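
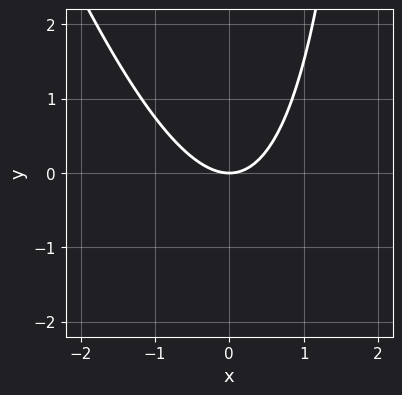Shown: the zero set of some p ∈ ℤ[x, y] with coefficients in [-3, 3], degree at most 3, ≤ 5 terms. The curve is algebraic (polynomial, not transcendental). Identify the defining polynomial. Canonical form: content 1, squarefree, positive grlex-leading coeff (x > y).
3*x^2 + x*y - 3*y

deg p = 2. A generic line meets the curve in up to 2 points.
From the visible intercepts: one y-axis crossing is at y = 0; one x-axis crossing is at x = 0.
Together with the visible shape, these determine p as stated.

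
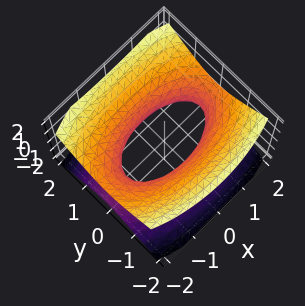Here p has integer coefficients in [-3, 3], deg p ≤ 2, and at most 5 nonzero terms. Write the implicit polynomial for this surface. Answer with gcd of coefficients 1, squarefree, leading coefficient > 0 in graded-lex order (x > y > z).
First, the degree is 2 — an hourglass — one-sheet hyperboloid; a quadric.
Next, symmetries: it's symmetric under z → −z, forcing even powers of z; it's symmetric under y → −y, forcing even powers of y; it's symmetric under x → −x, forcing even powers of x.
Then, against the integer gridlines: the surface avoids every integer z-axis point in the box.
Finally, together with the visible shape, these determine p as stated.

x^2 + 3*y^2 - 3*z^2 - 2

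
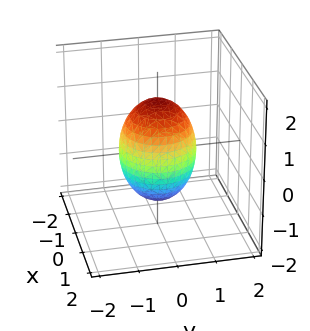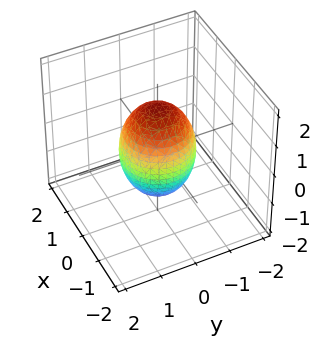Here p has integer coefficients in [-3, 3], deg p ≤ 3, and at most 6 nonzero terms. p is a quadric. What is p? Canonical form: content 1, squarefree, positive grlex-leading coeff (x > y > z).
2*x^2 + 2*y^2 + z^2 - 2

1. deg p = 2. A closed, bounded, convex surface; a quadric.
2. Symmetries: rotational symmetry about the z-axis ⇒ p depends on x, y only through x² + y²; the z ↦ −z reflection is a symmetry, so z appears only in even powers.
3. Observable constraints: the x-axis gridline crossings are at x ∈ {-1, 1}; a circular section at z = 0 has radius exactly 1; the y-axis gridline crossings are at y ∈ {-1, 1}.
4. Together with the visible shape, these determine p as stated.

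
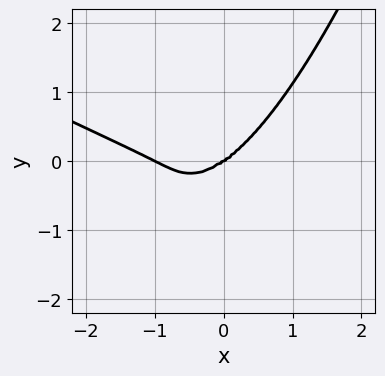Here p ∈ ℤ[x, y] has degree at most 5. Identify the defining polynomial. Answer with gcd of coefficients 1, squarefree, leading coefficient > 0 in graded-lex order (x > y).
x^4 + 2*x^3*y + x^3 - 3*y^3

1. The degree is 4 — the shape is more complex than any degree-3 curve.
2. From the visible intercepts: it meets the y-axis at y = 0 (among the integer gridlines); the x-axis gridline crossings are at x ∈ {-1, 0}.
3. Matching integer coefficients to the picture gives p.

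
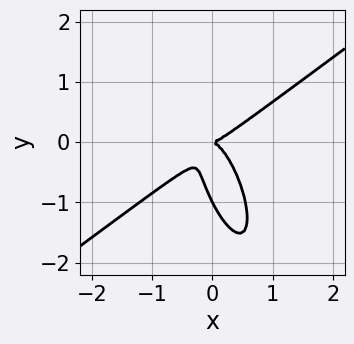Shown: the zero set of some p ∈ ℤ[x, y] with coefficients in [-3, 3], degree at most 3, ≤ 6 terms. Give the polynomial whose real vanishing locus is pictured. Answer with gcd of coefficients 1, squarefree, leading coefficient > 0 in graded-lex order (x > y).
First, degree: no degree-2 curve has this shape, so deg p = 3.
Next, against the integer gridlines: the y-axis gridline crossings are at y ∈ {-1, 0}; it crosses the x-axis at the gridline x = 0.
Finally, these observations pin down the coefficients.

3*x^3 - 2*x^2*y - 2*x*y^2 - y^3 - y^2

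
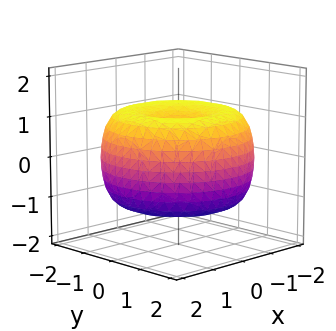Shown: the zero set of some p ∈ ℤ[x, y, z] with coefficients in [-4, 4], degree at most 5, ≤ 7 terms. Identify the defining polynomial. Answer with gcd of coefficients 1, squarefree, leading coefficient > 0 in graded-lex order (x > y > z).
x^4 + 2*x^2*y^2 + y^4 - 3*x^2 - 3*y^2 + 3*z^2 - 2

deg p = 4. No degree-3 surface has this shape.
By symmetry, every cross-section ⟂ z is a circle, so x, y appear only via x² + y².
From the visible intercepts: a circular section at z = -1 has radius between 0 and 1.
Solving for integer coefficients yields p as stated.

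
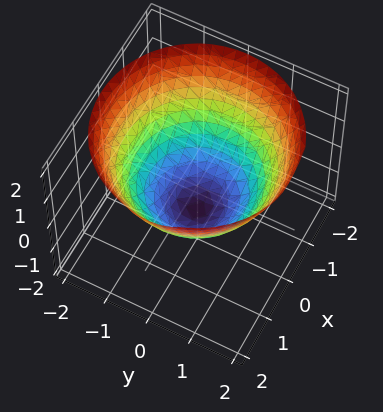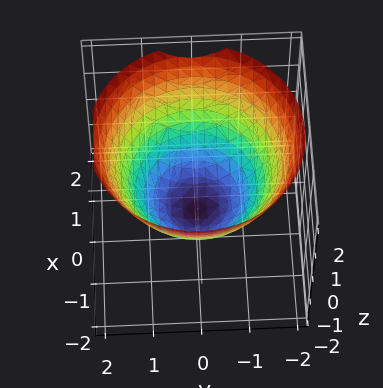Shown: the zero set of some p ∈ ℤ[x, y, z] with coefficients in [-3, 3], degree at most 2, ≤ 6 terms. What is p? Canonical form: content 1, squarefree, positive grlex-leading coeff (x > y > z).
1. The degree is 2 — the shape is more complex than any degree-1 surface.
2. Symmetries: the surface is invariant under rotation about z: p = q(x² + y², z).
3. Against the integer gridlines: a circular section at z = 0 has radius between 1 and 2; it meets the z-axis at z = -1 (among the integer gridlines).
4. Fitting integer coefficients to these (and the overall shape) gives p.

2*x^2 + 2*y^2 - 3*z - 3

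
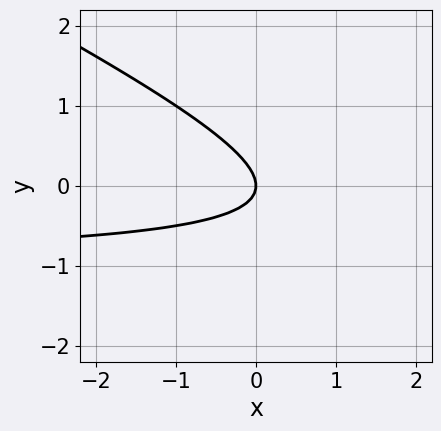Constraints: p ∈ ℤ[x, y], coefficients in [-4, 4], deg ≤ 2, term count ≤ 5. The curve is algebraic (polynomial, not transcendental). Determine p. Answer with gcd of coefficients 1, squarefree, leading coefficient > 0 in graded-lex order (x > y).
x*y + 2*y^2 + x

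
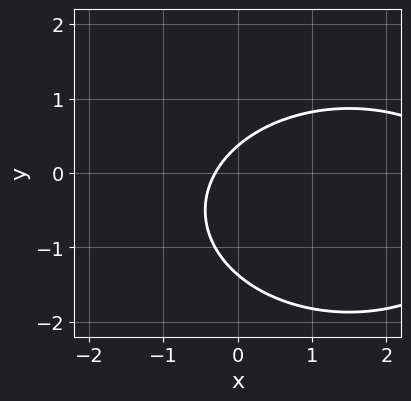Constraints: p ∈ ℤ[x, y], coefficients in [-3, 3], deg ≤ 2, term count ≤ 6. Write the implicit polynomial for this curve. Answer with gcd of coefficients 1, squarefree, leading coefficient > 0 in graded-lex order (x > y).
x^2 + 2*y^2 - 3*x + 2*y - 1

(a) Degree: the shape is more complex than any degree-1 curve, so deg p = 2.
(b) The integer polynomial consistent with all of this is the stated p.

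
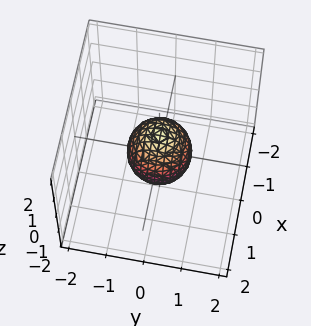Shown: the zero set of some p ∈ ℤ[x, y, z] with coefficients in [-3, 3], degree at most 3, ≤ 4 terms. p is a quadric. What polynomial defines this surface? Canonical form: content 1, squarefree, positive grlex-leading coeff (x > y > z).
Degree: a closed, bounded, convex surface; a quadric, so deg p = 2.
Symmetries: mirror symmetry z ↦ −z ⇒ only even powers of z; rotational symmetry about the z-axis ⇒ p depends on x, y only through x² + y².
From the axis intercepts and sections: a circular section at z = 0 has radius between 0 and 1; the z-axis gridline crossings are at z ∈ {-1, 1}.
Putting this together gives p.

3*x^2 + 3*y^2 + 2*z^2 - 2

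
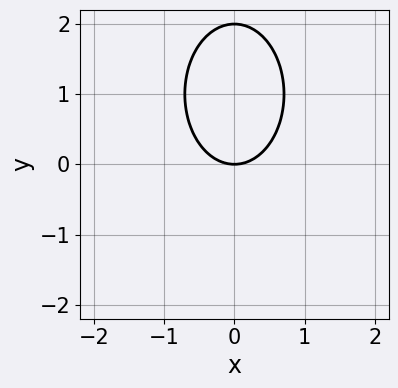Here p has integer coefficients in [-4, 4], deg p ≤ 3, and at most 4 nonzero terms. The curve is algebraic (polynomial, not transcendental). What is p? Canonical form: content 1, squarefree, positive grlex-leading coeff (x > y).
2*x^2 + y^2 - 2*y

(a) The degree is 2 — no degree-1 curve has this shape.
(b) Symmetries: mirror symmetry x ↦ −x ⇒ only even powers of x.
(c) Against the integer gridlines: it meets the x-axis at x = 0 (among the integer gridlines); among the integer gridlines, it crosses the y-axis at y ∈ {0, 2}.
(d) Solving for integer coefficients yields p as stated.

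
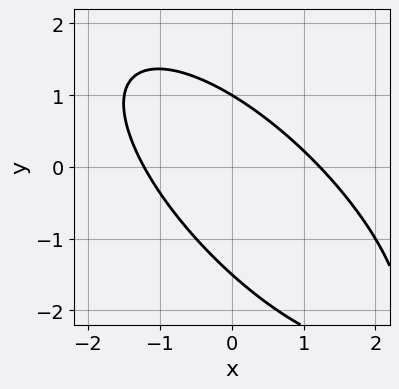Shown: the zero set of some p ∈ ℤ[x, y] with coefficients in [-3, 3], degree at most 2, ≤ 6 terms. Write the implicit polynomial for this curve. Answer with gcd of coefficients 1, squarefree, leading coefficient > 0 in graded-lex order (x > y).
(a) deg p = 2. No degree-1 curve has this shape.
(b) Observable constraints: it crosses the y-axis at the gridline y = 1.
(c) Putting this together gives p.

2*x^2 + 3*x*y + 2*y^2 + y - 3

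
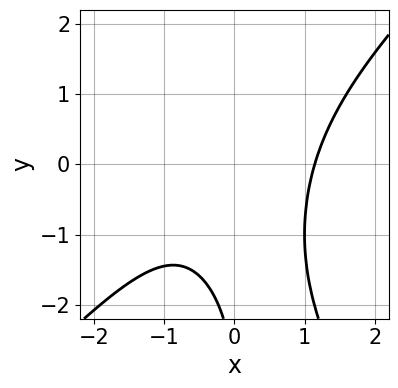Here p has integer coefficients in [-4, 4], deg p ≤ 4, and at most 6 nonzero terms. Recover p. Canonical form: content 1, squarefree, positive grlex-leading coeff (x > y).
deg p = 3. A generic line meets the curve in up to 3 points.
From the visible intercepts: the curve avoids every integer y-axis point in the box.
Assembling these constraints gives the stated polynomial.

2*x^3 - x^2*y - x*y^2 - y - 3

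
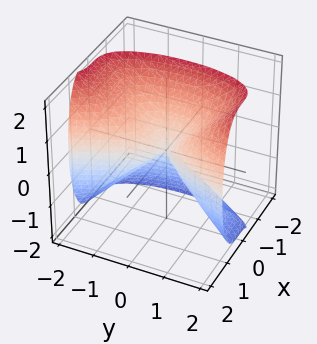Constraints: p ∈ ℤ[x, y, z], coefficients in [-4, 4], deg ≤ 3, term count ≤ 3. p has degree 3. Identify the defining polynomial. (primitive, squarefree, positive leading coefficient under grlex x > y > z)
1. deg p = 3. No degree-2 surface has this shape.
2. Observable constraints: it meets the x-axis at x = 0 (among the integer gridlines); it crosses the z-axis at the gridline z = 0; one y-axis crossing is at y = 0.
3. Assembling these constraints gives the stated polynomial.

3*x^3 - y^2 + z^2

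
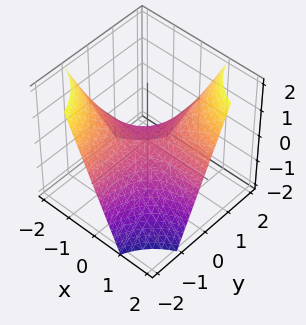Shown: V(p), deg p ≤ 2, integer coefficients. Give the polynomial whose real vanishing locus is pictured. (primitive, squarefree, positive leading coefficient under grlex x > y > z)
x*y - z

Degree: a hyperbolic paraboloid; a quadric, so deg p = 2.
Against the integer gridlines: every point of the x-axis in the box is on the surface; one z-axis crossing is at z = 0.
Putting this together gives p.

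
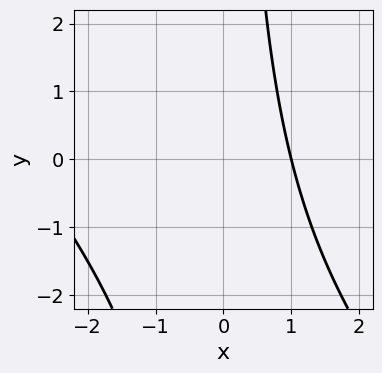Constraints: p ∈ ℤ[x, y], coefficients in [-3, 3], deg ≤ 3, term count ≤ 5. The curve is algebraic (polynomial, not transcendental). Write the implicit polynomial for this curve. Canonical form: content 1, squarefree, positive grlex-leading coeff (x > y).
x^2 + x*y + 2*x - 3

Degree: the shape is more complex than any degree-1 curve, so deg p = 2.
From the visible intercepts: the curve avoids every integer y-axis point in the box; it crosses the x-axis at the gridline x = 1.
Solving for integer coefficients yields p as stated.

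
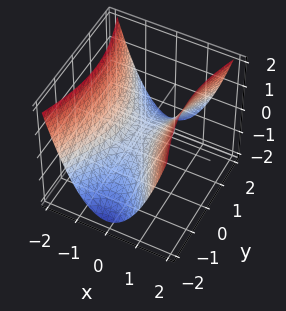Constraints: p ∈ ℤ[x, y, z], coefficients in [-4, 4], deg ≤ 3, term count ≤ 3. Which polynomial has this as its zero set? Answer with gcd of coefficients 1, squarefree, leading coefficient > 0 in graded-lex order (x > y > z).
1. deg p = 2. A hyperbolic paraboloid; a quadric.
2. Symmetries: it's symmetric under y → −y, forcing even powers of y; mirror symmetry x ↦ −x ⇒ only even powers of x.
3. Against the integer gridlines: it crosses the x-axis at the gridline x = 0; one y-axis crossing is at y = 0.
4. Assembling these constraints gives the stated polynomial.

3*x^2 - y^2 - 3*z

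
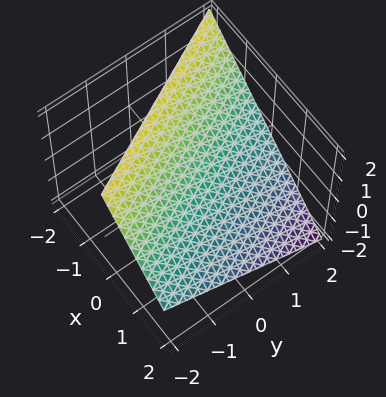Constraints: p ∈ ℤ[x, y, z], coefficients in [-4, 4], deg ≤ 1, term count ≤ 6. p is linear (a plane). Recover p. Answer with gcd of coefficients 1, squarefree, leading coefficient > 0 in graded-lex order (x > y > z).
2*x + y + 2*z - 2

First, the degree is 1 — every cross-section is a straight line — this is a plane.
Then, observable constraints: it meets the y-axis at y = 2 (among the integer gridlines); it crosses the z-axis at the gridline z = 1.
Finally, the integer polynomial consistent with all of this is the stated p. Check: (1, 0, 0) on the x-axis lies on the surface, and p(1, 0, 0) = 0. ✓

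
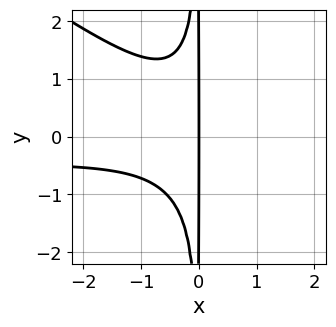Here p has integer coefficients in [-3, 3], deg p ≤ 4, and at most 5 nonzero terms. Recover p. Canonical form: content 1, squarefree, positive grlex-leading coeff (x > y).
2*x^3*y + 3*x^2*y^2 + x^3 + 2*x

(a) Degree: a generic line meets the curve in up to 4 points, so deg p = 4.
(b) Observable constraints: every point of the y-axis in the box is on the curve; one x-axis crossing is at x = 0.
(c) The integer polynomial consistent with all of this is the stated p.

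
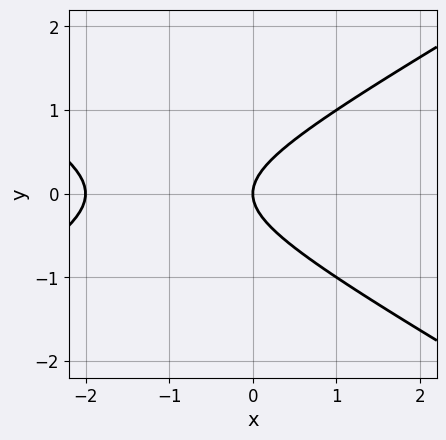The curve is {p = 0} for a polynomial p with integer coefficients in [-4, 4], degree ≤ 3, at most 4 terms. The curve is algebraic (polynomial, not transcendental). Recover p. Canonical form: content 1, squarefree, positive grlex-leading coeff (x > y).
First, deg p = 2.
Next, symmetries: it's symmetric under y → −y, forcing even powers of y.
Next, from the axis intercepts and sections: among the integer gridlines, it crosses the x-axis at x ∈ {-2, 0}; it meets the y-axis at y = 0 (among the integer gridlines).
Finally, fitting integer coefficients to these (and the overall shape) gives p.

x^2 - 3*y^2 + 2*x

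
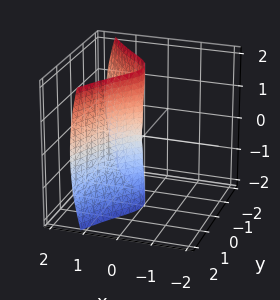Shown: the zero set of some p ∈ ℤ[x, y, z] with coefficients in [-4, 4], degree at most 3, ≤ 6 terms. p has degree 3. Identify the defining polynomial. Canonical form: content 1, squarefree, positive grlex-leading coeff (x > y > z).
3*x^3 + x^2*y + x*z^2 - 3*y^2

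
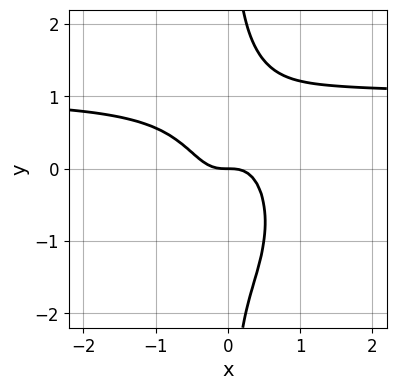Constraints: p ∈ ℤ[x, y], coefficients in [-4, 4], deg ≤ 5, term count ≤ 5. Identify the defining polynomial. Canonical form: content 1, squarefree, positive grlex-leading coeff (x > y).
3*x^3*y + x*y^3 - 3*x^3 - x^2*y - y

1. The degree is 4 — no degree-3 curve has this shape.
2. From the visible intercepts: it meets the x-axis at x = 0 (among the integer gridlines); it crosses the y-axis at the gridline y = 0.
3. Assembling these constraints gives the stated polynomial.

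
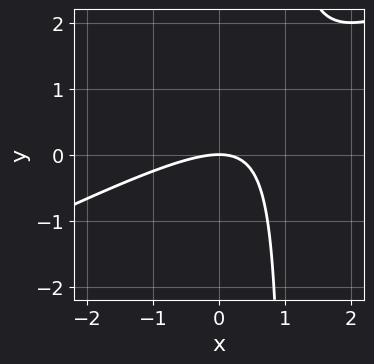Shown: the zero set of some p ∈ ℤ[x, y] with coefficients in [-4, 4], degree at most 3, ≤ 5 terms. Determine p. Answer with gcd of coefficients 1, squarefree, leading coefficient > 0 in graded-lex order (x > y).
First, degree: the shape is more complex than any degree-1 curve, so deg p = 2.
Next, from the axis intercepts and sections: one y-axis crossing is at y = 0; it crosses the x-axis at the gridline x = 0.
Finally, the integer polynomial consistent with all of this is the stated p.

x^2 - 2*x*y + 2*y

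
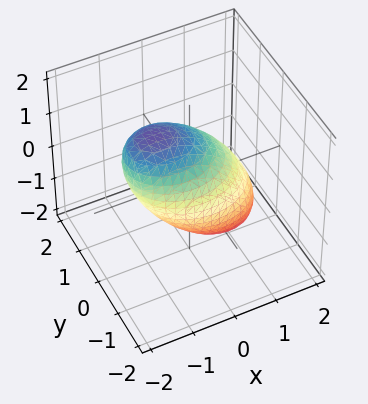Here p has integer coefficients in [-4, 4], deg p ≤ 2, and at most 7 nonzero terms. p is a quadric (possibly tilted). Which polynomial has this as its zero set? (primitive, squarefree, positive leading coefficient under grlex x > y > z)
2*x^2 + 2*x*z + 3*y^2 - y*z + 2*z^2 - 3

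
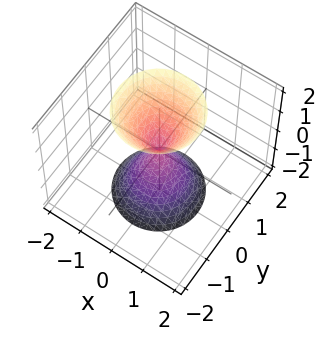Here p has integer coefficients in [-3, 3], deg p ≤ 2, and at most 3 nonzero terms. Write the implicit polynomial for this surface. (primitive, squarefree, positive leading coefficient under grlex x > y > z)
3*x^2 + 3*y^2 - z^2

First, the picture has 2 separate pieces. They look like related sheets of one shape, so recover p as a whole.
Then, the degree is 2 — a double cone through the origin; a quadric.
Then, by symmetry, every cross-section ⟂ z is a circle, so x, y appear only via x² + y²; it's symmetric under z → −z, forcing even powers of z.
Then, observable constraints: it crosses the x-axis at the gridline x = 0; a circular section at z = 2 has radius between 1 and 2; it crosses the y-axis at the gridline y = 0; it crosses the z-axis at the gridline z = 0.
Finally, matching integer coefficients to the picture gives p.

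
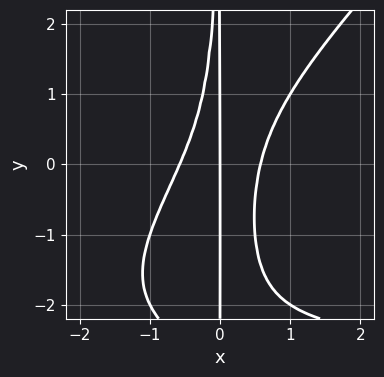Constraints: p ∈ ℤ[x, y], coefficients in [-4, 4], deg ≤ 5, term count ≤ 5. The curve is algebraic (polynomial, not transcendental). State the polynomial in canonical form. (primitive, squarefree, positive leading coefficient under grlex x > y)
x^3*y - x^2*y^2 + 3*x^3 - 2*x^2*y - x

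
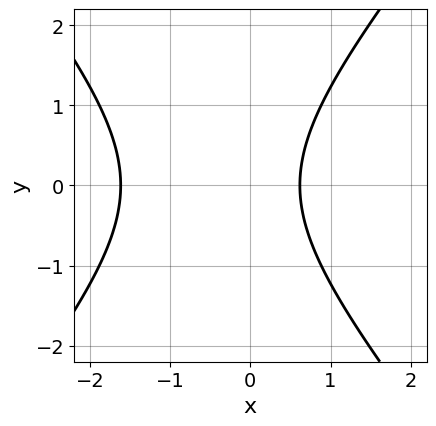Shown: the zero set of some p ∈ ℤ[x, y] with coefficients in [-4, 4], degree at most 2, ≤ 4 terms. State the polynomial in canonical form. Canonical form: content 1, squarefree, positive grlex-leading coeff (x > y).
First, the degree is 2 — a generic line meets the curve in up to 2 points.
Then, symmetries: mirror symmetry y ↦ −y ⇒ only even powers of y.
Next, checking where it meets the axes: the curve avoids every integer y-axis point in the box.
Finally, fitting integer coefficients to these (and the overall shape) gives p.

3*x^2 - 2*y^2 + 3*x - 3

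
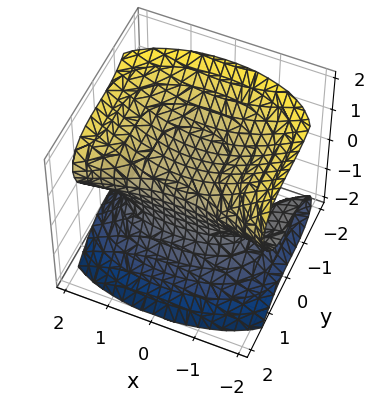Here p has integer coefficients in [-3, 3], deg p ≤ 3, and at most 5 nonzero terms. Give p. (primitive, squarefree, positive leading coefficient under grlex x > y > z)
2*x^2*z - 3*y^3 + y^2*z - 3*z^3 + 2

(a) deg p = 3.
(b) Against the integer gridlines: no x-intercept at any integer in the box.
(c) These observations pin down the coefficients.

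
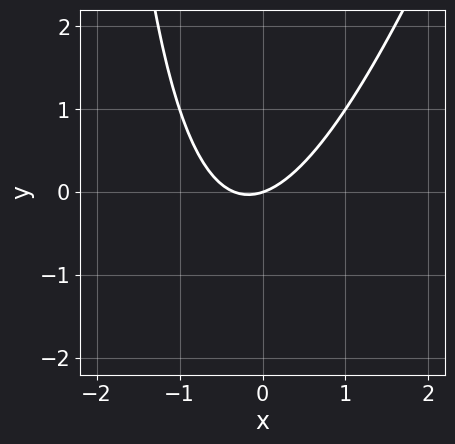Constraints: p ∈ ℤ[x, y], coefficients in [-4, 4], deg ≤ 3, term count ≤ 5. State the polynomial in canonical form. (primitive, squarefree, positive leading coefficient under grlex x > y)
3*x^2 - x*y + x - 3*y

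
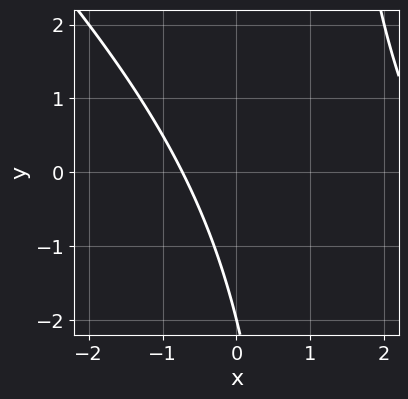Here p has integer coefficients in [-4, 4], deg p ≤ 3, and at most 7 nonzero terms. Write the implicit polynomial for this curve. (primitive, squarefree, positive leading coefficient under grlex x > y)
x^2 + x*y - 2*x - y - 2

First, degree: the shape is more complex than any degree-1 curve, so deg p = 2.
Then, reading off the gridlines: it meets the y-axis at y = -2 (among the integer gridlines).
Finally, fitting integer coefficients to these (and the overall shape) gives p.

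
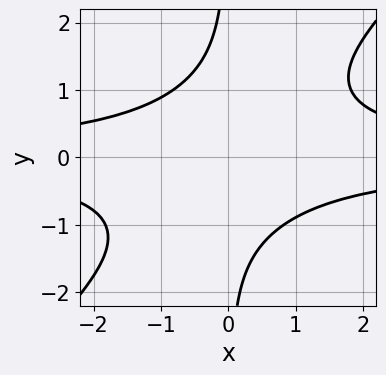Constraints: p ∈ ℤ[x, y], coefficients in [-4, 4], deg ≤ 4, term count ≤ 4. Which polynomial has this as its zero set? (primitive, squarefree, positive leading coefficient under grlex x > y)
First, deg p = 4.
Then, from the visible intercepts: it misses every integer gridline on the y-axis; the curve avoids every integer x-axis point in the box.
Finally, solving for integer coefficients yields p as stated.

2*x^2*y^2 - 2*x*y^3 - 3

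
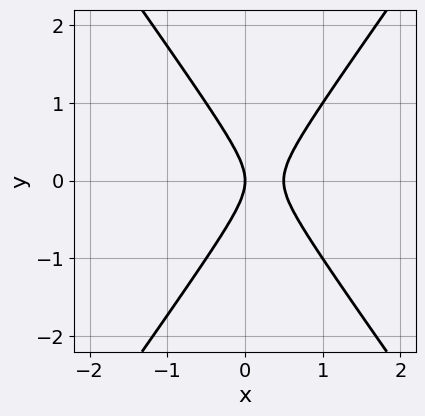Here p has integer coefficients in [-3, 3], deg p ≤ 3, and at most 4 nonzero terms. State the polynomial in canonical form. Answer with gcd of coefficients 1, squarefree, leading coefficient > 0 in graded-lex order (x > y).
2*x^2 - y^2 - x

1. Degree: a generic line meets the curve in up to 2 points, so deg p = 2.
2. Symmetries: mirror symmetry y ↦ −y ⇒ only even powers of y.
3. Against the integer gridlines: it crosses the y-axis at the gridline y = 0; it meets the x-axis at x = 0 (among the integer gridlines).
4. Fitting integer coefficients to these (and the overall shape) gives p.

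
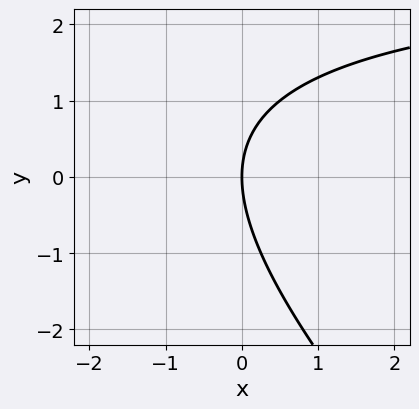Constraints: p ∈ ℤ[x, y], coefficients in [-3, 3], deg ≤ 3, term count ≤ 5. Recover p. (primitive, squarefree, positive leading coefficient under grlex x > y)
(a) The degree is 2 — no degree-1 curve has this shape.
(b) From the visible intercepts: it meets the y-axis at y = 0 (among the integer gridlines); it meets the x-axis at x = 0 (among the integer gridlines).
(c) The integer polynomial consistent with all of this is the stated p.

x*y + y^2 - 3*x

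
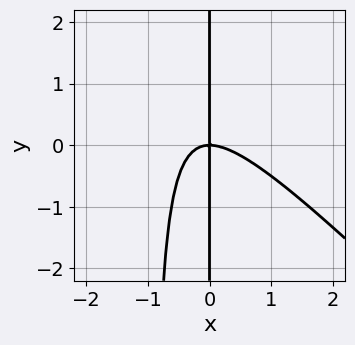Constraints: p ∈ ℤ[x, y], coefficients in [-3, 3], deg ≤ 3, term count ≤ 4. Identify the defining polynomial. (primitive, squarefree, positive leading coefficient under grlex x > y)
1. The degree is 3 — no degree-2 curve has this shape.
2. From the axis intercepts and sections: every point of the y-axis in the box is on the curve; it crosses the x-axis at the gridline x = 0.
3. Fitting integer coefficients to these (and the overall shape) gives p.

x^3 + x^2*y + x*y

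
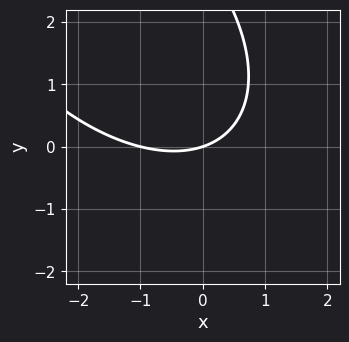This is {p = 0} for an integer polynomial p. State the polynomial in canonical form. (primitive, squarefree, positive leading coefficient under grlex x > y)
x^2 + x*y + y^2 + x - 3*y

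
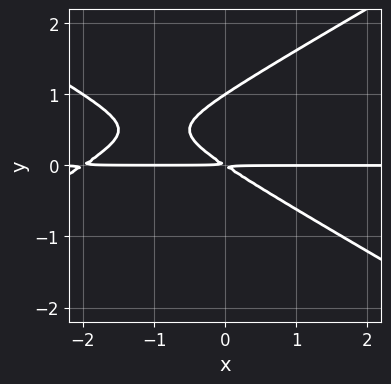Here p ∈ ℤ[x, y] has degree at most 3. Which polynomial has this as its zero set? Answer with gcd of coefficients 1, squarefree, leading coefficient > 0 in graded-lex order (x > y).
x^2*y - 3*y^3 + 2*x*y + 3*y^2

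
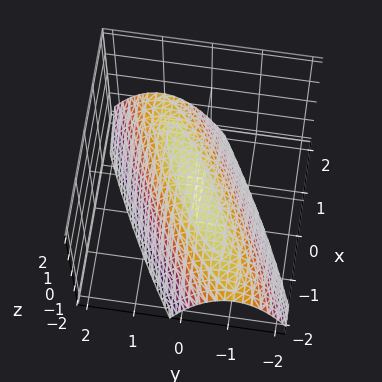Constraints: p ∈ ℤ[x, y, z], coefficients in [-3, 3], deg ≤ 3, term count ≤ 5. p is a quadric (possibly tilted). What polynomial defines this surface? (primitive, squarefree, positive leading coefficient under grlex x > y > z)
First, degree: no degree-1 surface has this shape, so deg p = 2.
Next, from the axis intercepts and sections: one x-axis crossing is at x = 0; it meets the z-axis at z = 0 (among the integer gridlines).
Finally, these observations pin down the coefficients.

x^2 - 3*x*y + 3*y^2 + 3*z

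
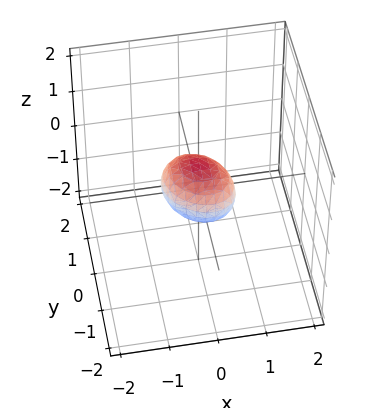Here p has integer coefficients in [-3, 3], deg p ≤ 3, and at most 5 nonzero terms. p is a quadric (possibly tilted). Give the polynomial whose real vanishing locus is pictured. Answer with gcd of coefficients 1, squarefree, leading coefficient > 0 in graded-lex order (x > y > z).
(a) Degree: no degree-1 surface has this shape, so deg p = 2.
(b) Matching integer coefficients to the picture gives p.

2*x^2 + x*y + 2*y^2 + 2*z^2 - 1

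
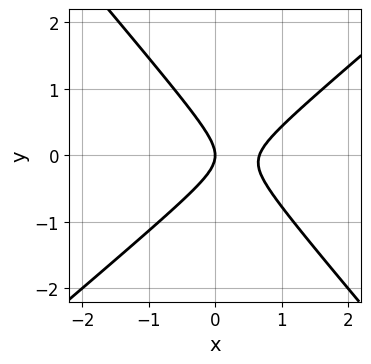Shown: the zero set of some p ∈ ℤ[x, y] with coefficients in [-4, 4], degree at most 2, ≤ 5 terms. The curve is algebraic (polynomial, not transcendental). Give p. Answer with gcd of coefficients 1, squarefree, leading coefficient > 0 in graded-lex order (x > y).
3*x^2 - x*y - 3*y^2 - 2*x

(a) Degree: the shape is more complex than any degree-1 curve, so deg p = 2.
(b) Against the integer gridlines: one y-axis crossing is at y = 0; it crosses the x-axis at the gridline x = 0.
(c) Putting this together gives p.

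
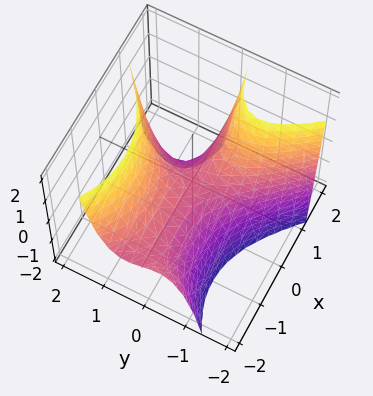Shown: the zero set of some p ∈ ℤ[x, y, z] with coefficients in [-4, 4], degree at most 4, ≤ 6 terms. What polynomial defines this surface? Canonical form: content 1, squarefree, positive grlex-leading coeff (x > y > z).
The degree is 3 — a generic line meets the surface in up to 3 points.
Observable constraints: it meets the y-axis at y = 0 (among the integer gridlines); one z-axis crossing is at z = 0; the visible x-axis segment lies entirely on the surface.
Together with the visible shape, these determine p as stated.

x^2*y - y^3 + 2*x*y + z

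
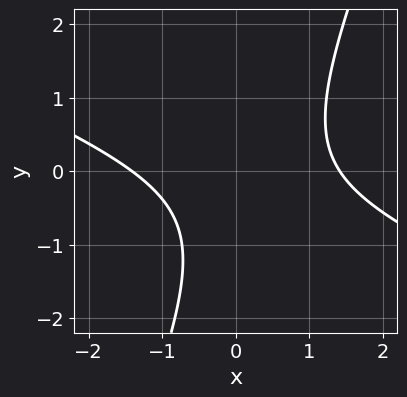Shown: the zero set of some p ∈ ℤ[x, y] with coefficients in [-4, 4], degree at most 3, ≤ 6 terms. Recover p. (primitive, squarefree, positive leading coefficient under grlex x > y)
x^2 + 2*x*y - y^2 - y - 2

(a) deg p = 2. No degree-1 curve has this shape.
(b) Observable constraints: the curve avoids every integer y-axis point in the box.
(c) These observations pin down the coefficients.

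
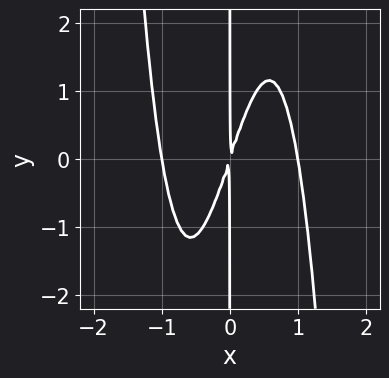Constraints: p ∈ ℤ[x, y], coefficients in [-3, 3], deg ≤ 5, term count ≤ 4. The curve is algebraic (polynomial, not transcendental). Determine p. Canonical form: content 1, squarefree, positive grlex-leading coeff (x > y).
1. Degree: a generic line meets the curve in up to 4 points, so deg p = 4.
2. From the visible intercepts: among the integer gridlines, it crosses the x-axis at x ∈ {-1, 1}; the visible y-axis segment lies entirely on the curve.
3. Solving for integer coefficients yields p as stated.

3*x^4 - 3*x^2 + x*y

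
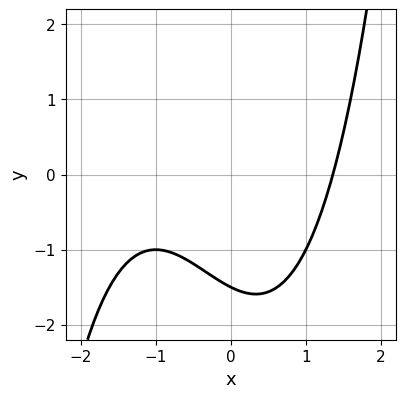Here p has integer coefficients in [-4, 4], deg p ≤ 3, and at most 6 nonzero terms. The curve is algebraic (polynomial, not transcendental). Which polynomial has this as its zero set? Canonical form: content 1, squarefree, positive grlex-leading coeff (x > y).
x^3 + x^2 - x - 2*y - 3

(a) deg p = 3. A generic line meets the curve in up to 3 points.
(b) Matching integer coefficients to the picture gives p.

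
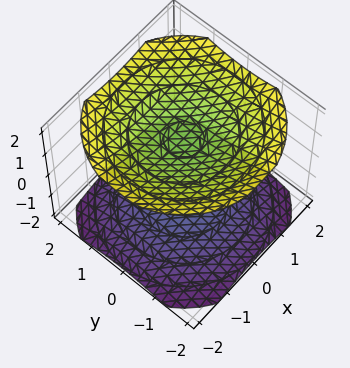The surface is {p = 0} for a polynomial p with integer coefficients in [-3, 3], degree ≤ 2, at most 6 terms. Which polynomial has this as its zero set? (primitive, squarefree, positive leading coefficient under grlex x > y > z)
(a) I count 2 distinct pieces.
(b) Degree: two separate bowl-shaped sheets opening away from each other; a quadric, so deg p = 2.
(c) Symmetries: the z-axis is an axis of rotation, so x and y enter only as x² + y²; it's symmetric under z → −z, forcing even powers of z.
(d) Reading off the gridlines: it misses every integer gridline on the y-axis; it misses every integer gridline on the x-axis.
(e) The integer polynomial consistent with all of this is the stated p.

x^2 + y^2 - 2*z^2 + 3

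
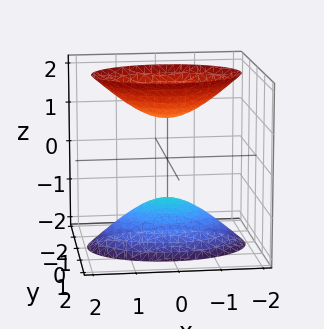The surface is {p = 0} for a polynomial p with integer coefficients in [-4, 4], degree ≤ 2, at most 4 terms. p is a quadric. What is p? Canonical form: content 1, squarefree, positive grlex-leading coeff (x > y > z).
x^2 + 2*y^2 - z^2 + 1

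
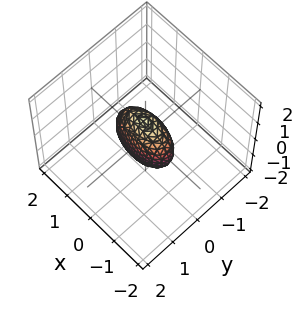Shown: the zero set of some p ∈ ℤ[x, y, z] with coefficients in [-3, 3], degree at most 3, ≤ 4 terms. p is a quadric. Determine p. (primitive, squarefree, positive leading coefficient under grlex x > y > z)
(a) deg p = 2. Bounded and convex; a quadric.
(b) Symmetries: the z ↦ −z reflection is a symmetry, so z appears only in even powers; the x ↦ −x reflection is a symmetry, so x appears only in even powers; mirror symmetry y ↦ −y ⇒ only even powers of y.
(c) Reading off the gridlines: the x-axis gridline crossings are at x ∈ {-1, 1}; the z-axis gridline crossings are at z ∈ {-1, 1}.
(d) Matching integer coefficients to the picture gives p.

x^2 + 3*y^2 + z^2 - 1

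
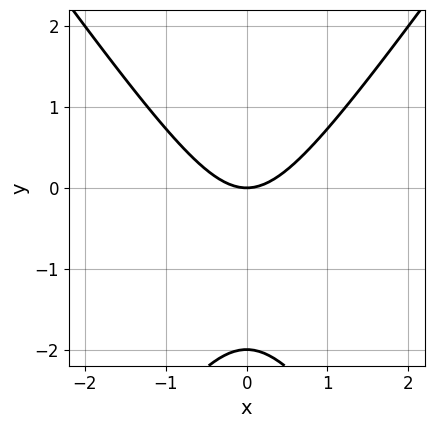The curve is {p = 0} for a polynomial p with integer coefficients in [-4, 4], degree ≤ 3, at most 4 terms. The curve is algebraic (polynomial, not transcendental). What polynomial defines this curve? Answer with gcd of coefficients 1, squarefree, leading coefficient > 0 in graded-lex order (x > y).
First, deg p = 2. A generic line meets the curve in up to 2 points.
Then, symmetries: the x ↦ −x reflection is a symmetry, so x appears only in even powers.
Next, reading off the gridlines: it crosses the x-axis at the gridline x = 0; among the integer gridlines, it crosses the y-axis at y ∈ {-2, 0}.
Finally, fitting integer coefficients to these (and the overall shape) gives p.

2*x^2 - y^2 - 2*y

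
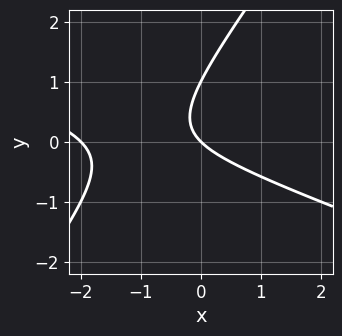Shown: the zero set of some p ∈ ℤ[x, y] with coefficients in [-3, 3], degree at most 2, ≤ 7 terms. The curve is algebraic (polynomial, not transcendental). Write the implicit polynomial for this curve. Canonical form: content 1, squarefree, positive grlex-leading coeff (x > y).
x^2 + 2*x*y - 2*y^2 + 2*x + 2*y

(a) Degree: the shape is more complex than any degree-1 curve, so deg p = 2.
(b) Checking where it meets the axes: the x-axis gridline crossings are at x ∈ {-2, 0}; the y-axis gridline crossings are at y ∈ {0, 1}.
(c) Putting this together gives p.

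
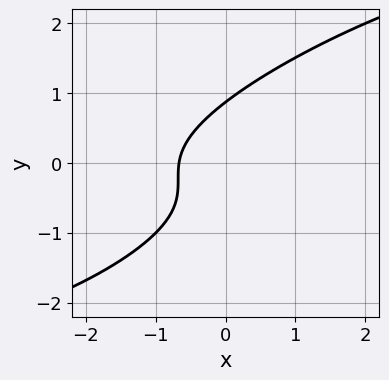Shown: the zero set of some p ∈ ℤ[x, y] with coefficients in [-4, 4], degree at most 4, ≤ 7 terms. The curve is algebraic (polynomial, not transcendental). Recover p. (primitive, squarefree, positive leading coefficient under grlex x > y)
x^2*y - 3*x*y^2 + 3*y^3 - 3*x - 2

First, the degree is 3 — no degree-2 curve has this shape.
Finally, solving for integer coefficients yields p as stated.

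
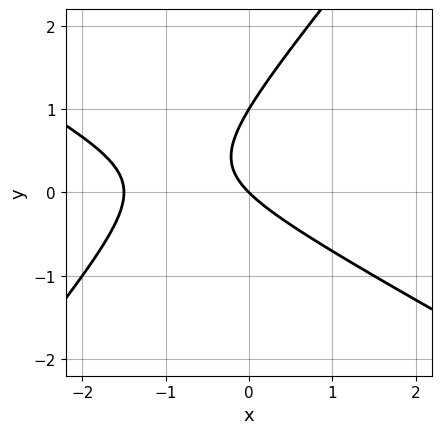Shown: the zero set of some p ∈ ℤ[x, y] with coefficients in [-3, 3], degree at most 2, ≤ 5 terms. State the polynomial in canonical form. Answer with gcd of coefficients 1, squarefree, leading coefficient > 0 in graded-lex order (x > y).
1. deg p = 2.
2. Checking where it meets the axes: one x-axis crossing is at x = 0; among the integer gridlines, it crosses the y-axis at y ∈ {0, 1}.
3. Putting this together gives p.

2*x^2 + 2*x*y - 3*y^2 + 3*x + 3*y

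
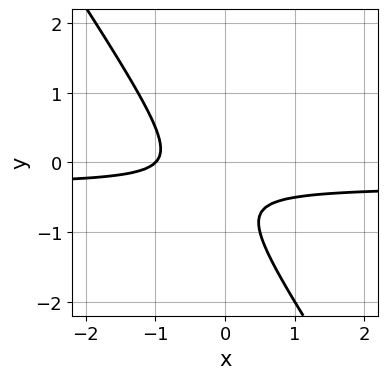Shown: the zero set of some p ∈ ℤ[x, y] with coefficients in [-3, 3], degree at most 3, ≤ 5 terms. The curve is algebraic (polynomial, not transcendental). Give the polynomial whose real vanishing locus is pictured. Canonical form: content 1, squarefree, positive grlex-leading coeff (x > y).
3*x*y + 2*y^2 + x + 2*y + 1

(a) deg p = 2.
(b) Checking where it meets the axes: one x-axis crossing is at x = -1; it misses every integer gridline on the y-axis.
(c) Matching integer coefficients to the picture gives p.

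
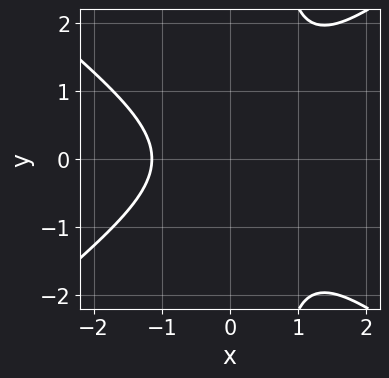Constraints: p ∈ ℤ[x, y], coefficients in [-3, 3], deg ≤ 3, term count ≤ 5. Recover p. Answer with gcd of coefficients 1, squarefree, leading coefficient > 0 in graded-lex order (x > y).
2*x^3 - 3*x*y^2 + 2*y^2 + 3

(a) Degree: no degree-2 curve has this shape, so deg p = 3.
(b) Symmetries: the y ↦ −y reflection is a symmetry, so y appears only in even powers.
(c) Against the integer gridlines: no y-intercept at any integer in the box.
(d) These observations pin down the coefficients.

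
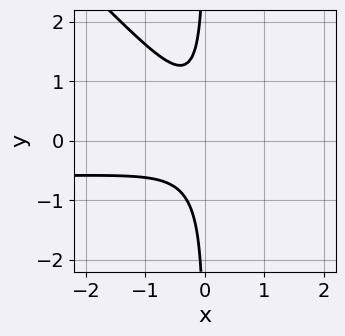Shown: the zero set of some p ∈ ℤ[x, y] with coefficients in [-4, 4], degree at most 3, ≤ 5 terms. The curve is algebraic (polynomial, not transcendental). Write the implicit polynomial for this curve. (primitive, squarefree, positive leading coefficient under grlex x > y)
1. The degree is 3 — the shape is more complex than any degree-2 curve.
2. From the axis intercepts and sections: no x-intercept at any integer in the box; the curve avoids every integer y-axis point in the box.
3. Fitting integer coefficients to these (and the overall shape) gives p.

3*x^2*y + 3*x*y^2 + 2*x^2 + 1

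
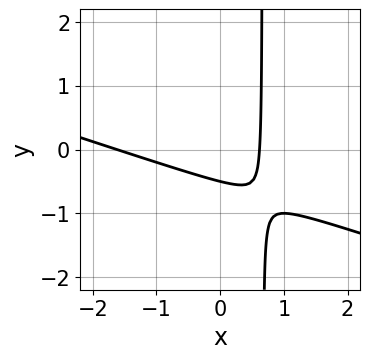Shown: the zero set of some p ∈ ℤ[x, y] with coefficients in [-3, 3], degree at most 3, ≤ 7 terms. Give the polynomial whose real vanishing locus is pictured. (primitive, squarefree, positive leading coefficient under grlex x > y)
x^2 + 3*x*y + x - 2*y - 1

(a) deg p = 2. The shape is more complex than any degree-1 curve.
(b) Putting this together gives p.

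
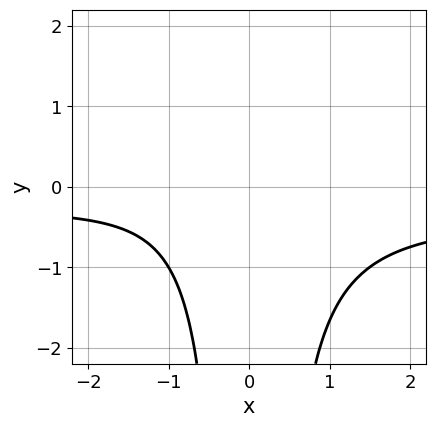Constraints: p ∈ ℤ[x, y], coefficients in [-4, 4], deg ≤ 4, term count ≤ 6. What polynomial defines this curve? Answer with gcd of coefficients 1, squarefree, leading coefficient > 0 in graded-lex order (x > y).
3*x^2*y + x^2 + x + 3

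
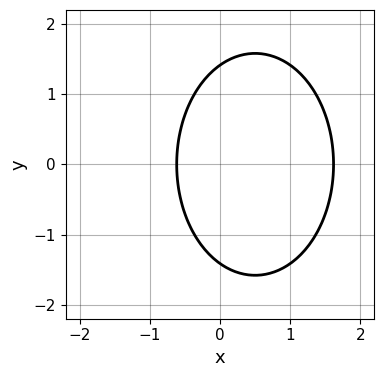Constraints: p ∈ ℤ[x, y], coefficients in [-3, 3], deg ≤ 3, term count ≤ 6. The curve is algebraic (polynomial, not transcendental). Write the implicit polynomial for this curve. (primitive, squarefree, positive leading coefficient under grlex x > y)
1. Degree: no degree-1 curve has this shape, so deg p = 2.
2. Symmetries: mirror symmetry y ↦ −y ⇒ only even powers of y.
3. Solving for integer coefficients yields p as stated.

2*x^2 + y^2 - 2*x - 2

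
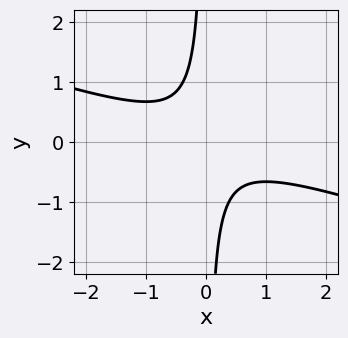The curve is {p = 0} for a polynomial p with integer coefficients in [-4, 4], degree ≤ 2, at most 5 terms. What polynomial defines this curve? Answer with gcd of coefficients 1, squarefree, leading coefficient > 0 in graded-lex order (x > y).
x^2 + 3*x*y + 1

First, deg p = 2.
Next, from the visible intercepts: the curve avoids every integer x-axis point in the box; the curve avoids every integer y-axis point in the box.
Finally, fitting integer coefficients to these (and the overall shape) gives p.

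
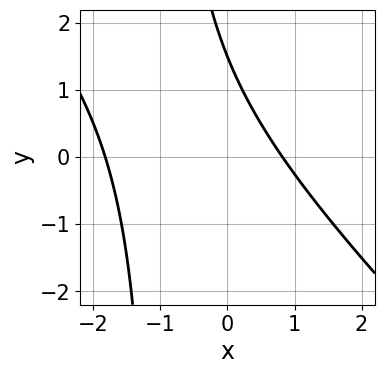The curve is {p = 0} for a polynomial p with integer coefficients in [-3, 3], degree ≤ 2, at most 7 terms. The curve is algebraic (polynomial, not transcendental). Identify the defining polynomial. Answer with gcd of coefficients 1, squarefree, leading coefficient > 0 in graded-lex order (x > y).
2*x^2 + 2*x*y + 2*x + 2*y - 3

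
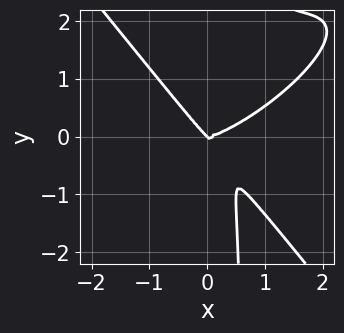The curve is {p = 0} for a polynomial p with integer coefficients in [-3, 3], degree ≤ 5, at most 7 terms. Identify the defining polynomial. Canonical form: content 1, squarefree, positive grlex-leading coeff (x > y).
(a) The degree is 4 — a generic line meets the curve in up to 4 points.
(b) Checking where it meets the axes: it meets the x-axis at x = 0 (among the integer gridlines); it meets the y-axis at y = 0 (among the integer gridlines).
(c) Together with the visible shape, these determine p as stated.

2*x^4 - 3*x^3*y + 3*x*y^3 - 2*x*y^2 - 2*y^3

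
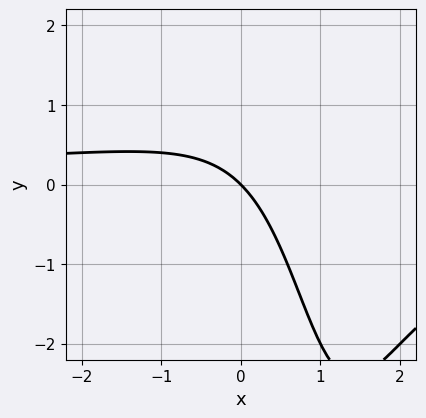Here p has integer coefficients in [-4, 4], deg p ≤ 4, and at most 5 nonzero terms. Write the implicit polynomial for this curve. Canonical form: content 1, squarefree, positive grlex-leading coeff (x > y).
x^2*y - 2*x*y + 2*x + 2*y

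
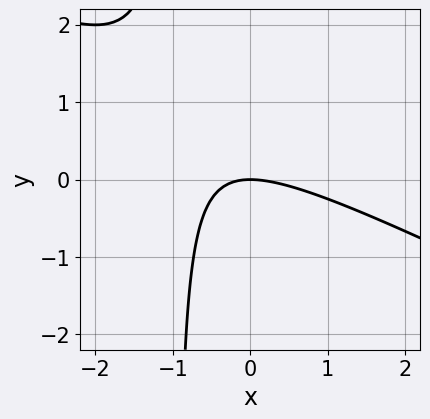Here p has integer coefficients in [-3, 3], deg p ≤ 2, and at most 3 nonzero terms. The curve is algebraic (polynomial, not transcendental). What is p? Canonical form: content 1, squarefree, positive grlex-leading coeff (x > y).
x^2 + 2*x*y + 2*y

(a) deg p = 2. A generic line meets the curve in up to 2 points.
(b) From the visible intercepts: it crosses the x-axis at the gridline x = 0; it crosses the y-axis at the gridline y = 0.
(c) Solving for integer coefficients yields p as stated.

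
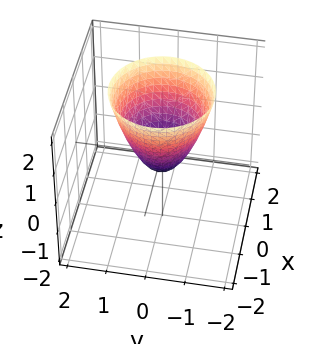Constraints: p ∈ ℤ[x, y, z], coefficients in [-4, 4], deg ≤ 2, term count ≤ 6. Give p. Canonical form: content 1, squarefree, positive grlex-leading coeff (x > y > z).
3*x^2 + 3*y^2 - 2*z - 1

First, degree: the shape is more complex than any degree-1 surface, so deg p = 2.
Then, symmetries: rotational symmetry about the z-axis ⇒ p depends on x, y only through x² + y².
Next, reading off the gridlines: a circular section at z = 1 has radius exactly 1.
Finally, the integer polynomial consistent with all of this is the stated p.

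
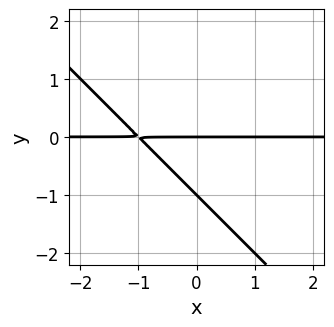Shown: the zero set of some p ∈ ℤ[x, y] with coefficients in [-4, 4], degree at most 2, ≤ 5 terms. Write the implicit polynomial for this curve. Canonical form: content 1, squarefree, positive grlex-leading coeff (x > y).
deg p = 2. No degree-1 curve has this shape.
From the axis intercepts and sections: every point of the x-axis in the box is on the curve; among the integer gridlines, it crosses the y-axis at y ∈ {-1, 0}.
The integer polynomial consistent with all of this is the stated p.

x*y + y^2 + y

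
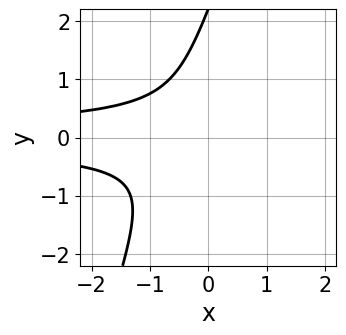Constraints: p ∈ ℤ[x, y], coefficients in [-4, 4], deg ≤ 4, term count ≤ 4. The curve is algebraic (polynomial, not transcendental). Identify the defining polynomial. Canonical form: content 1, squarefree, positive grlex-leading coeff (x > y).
3*x*y^2 - y^3 + 2*y^2 + 1

1. Degree: no degree-2 curve has this shape, so deg p = 3.
2. From the axis intercepts and sections: no y-intercept at any integer in the box; no x-intercept at any integer in the box.
3. Assembling these constraints gives the stated polynomial.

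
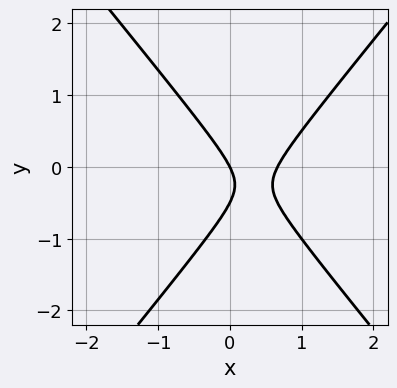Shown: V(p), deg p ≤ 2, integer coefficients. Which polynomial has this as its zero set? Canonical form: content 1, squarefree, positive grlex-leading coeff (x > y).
(a) deg p = 2.
(b) From the visible intercepts: it meets the y-axis at y = 0 (among the integer gridlines); it meets the x-axis at x = 0 (among the integer gridlines).
(c) The integer polynomial consistent with all of this is the stated p.

3*x^2 - 2*y^2 - 2*x - y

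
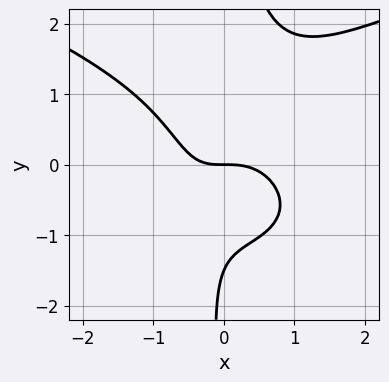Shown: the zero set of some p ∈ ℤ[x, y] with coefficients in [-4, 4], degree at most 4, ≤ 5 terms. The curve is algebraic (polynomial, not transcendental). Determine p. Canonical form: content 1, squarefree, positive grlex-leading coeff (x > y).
3*x*y^3 - 3*x^3 - 2*x*y - 2*y^2 - 3*y

First, degree: the shape is more complex than any degree-3 curve, so deg p = 4.
Then, against the integer gridlines: one x-axis crossing is at x = 0; it meets the y-axis at y = 0 (among the integer gridlines).
Finally, together with the visible shape, these determine p as stated.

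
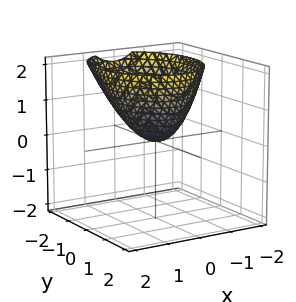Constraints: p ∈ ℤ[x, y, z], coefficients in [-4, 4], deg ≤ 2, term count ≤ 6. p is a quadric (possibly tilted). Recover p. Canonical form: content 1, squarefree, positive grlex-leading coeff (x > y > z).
3*x^2 + 2*y^2 + y*z - 3*z

(a) Degree: a generic line meets the surface in up to 2 points, so deg p = 2.
(b) Reading off the gridlines: one x-axis crossing is at x = 0; it meets the y-axis at y = 0 (among the integer gridlines).
(c) Assembling these constraints gives the stated polynomial.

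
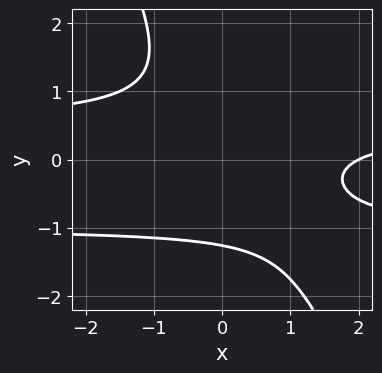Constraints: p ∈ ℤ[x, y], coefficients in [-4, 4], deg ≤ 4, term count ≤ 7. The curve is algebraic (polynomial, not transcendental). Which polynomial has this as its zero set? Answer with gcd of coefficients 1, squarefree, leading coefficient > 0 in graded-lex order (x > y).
2*x*y^2 + y^3 + x*y - x + 2

(a) Degree: a generic line meets the curve in up to 3 points, so deg p = 3.
(b) Reading off the gridlines: one x-axis crossing is at x = 2.
(c) Putting this together gives p.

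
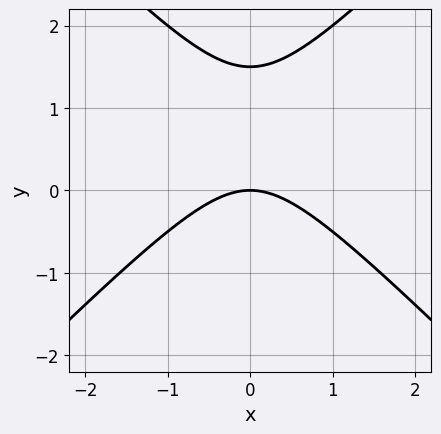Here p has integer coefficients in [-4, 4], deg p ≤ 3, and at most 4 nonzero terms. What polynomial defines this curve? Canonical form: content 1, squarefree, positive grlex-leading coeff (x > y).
2*x^2 - 2*y^2 + 3*y

1. Degree: a generic line meets the curve in up to 2 points, so deg p = 2.
2. Symmetries: mirror symmetry x ↦ −x ⇒ only even powers of x.
3. From the axis intercepts and sections: one x-axis crossing is at x = 0; it crosses the y-axis at the gridline y = 0.
4. Putting this together gives p.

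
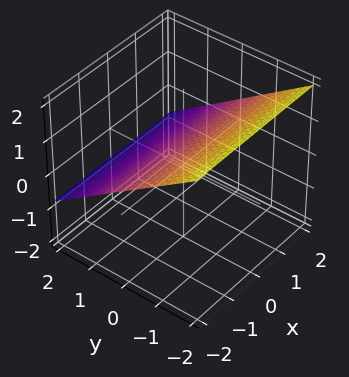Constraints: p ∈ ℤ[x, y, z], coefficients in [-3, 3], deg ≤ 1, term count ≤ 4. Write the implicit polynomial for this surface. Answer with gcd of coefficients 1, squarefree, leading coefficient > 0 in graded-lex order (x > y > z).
2*y + 3*z - 2

Degree: the surface is flat (a plane), so deg p = 1.
Reading off the gridlines: it misses every integer gridline on the x-axis; it crosses the y-axis at the gridline y = 1.
The integer polynomial consistent with all of this is the stated p.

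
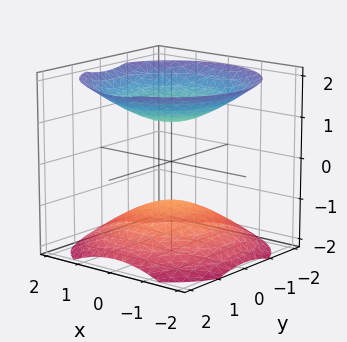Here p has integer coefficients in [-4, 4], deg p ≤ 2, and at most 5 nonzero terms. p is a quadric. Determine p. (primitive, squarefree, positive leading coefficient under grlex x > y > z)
First, I count 2 distinct pieces. Treating them together as one polynomial.
Then, the degree is 2 — two sheets facing apart; a quadric.
Next, symmetries: the surface is invariant under rotation about z: p = q(x² + y², z); it's symmetric under z → −z, forcing even powers of z.
Then, reading off the gridlines: the surface avoids every integer y-axis point in the box; the z-axis gridline crossings are at z ∈ {-1, 1}; the surface avoids every integer x-axis point in the box.
Finally, matching integer coefficients to the picture gives p.

2*x^2 + 2*y^2 - 3*z^2 + 3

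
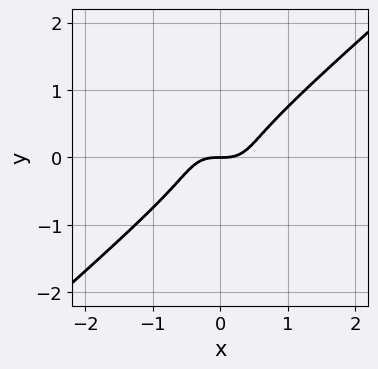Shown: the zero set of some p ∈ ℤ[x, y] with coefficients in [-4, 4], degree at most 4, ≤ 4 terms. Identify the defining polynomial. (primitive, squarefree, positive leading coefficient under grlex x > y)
2*x^3 - 3*y^3 - y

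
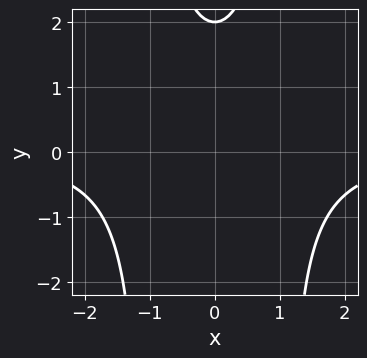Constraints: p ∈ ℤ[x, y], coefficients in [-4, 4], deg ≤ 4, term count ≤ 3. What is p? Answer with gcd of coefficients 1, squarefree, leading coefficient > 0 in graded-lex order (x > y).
x^2*y - y + 2

First, deg p = 3. A generic line meets the curve in up to 3 points.
Then, symmetries: mirror symmetry x ↦ −x ⇒ only even powers of x.
Next, reading off the gridlines: the curve avoids every integer x-axis point in the box; one y-axis crossing is at y = 2.
Finally, these observations pin down the coefficients.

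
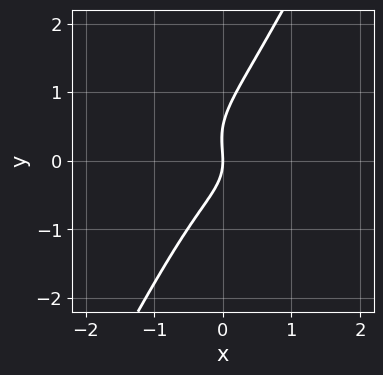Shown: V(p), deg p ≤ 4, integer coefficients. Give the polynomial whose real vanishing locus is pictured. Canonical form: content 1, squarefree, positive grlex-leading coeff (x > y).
3*x^3 + 3*x*y^2 - 2*y^3 + y^2 + 2*x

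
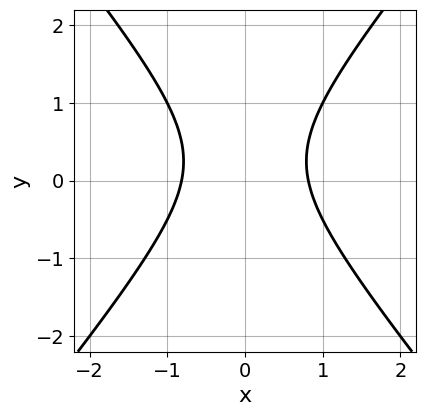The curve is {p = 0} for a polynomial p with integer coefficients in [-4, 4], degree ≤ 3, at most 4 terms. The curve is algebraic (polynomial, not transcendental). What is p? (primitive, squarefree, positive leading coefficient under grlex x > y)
The degree is 2 — no degree-1 curve has this shape.
Symmetries: mirror symmetry x ↦ −x ⇒ only even powers of x.
From the axis intercepts and sections: no y-intercept at any integer in the box.
These observations pin down the coefficients.

3*x^2 - 2*y^2 + y - 2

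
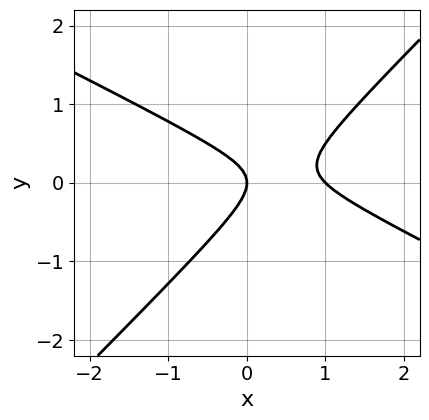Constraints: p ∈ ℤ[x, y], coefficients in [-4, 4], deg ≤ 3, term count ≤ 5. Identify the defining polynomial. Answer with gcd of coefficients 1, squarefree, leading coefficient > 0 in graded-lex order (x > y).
1. Degree: the shape is more complex than any degree-1 curve, so deg p = 2.
2. Checking where it meets the axes: it meets the y-axis at y = 0 (among the integer gridlines); among the integer gridlines, it crosses the x-axis at x ∈ {0, 1}.
3. Together with the visible shape, these determine p as stated.

x^2 + x*y - 2*y^2 - x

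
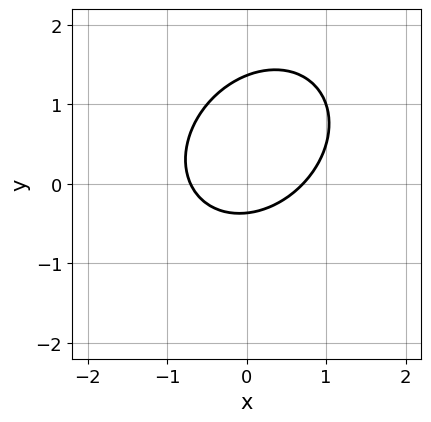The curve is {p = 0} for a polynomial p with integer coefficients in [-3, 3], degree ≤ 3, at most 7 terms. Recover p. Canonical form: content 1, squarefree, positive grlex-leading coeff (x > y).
1. The degree is 2 — the shape is more complex than any degree-1 curve.
2. Putting this together gives p.

2*x^2 - x*y + 2*y^2 - 2*y - 1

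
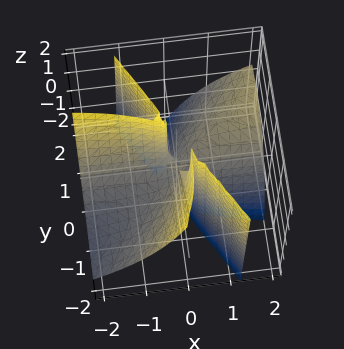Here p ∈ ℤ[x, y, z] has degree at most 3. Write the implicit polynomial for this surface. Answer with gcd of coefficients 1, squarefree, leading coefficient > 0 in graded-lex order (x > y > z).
deg p = 3.
Observable constraints: every point of the x-axis in the box is on the surface; the visible z-axis segment lies entirely on the surface; it meets the y-axis at y = 0 (among the integer gridlines).
The integer polynomial consistent with all of this is the stated p.

3*x^2*y - 2*x^2*z - 3*x*y*z - y^3 - y^2*z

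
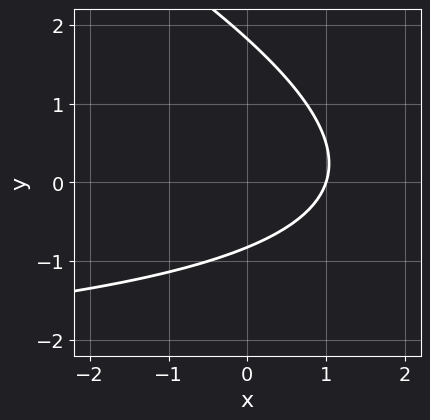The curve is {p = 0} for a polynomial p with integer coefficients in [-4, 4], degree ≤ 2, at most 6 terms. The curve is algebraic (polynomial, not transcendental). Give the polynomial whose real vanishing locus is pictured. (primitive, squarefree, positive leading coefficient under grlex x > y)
x*y + 2*y^2 + 3*x - 2*y - 3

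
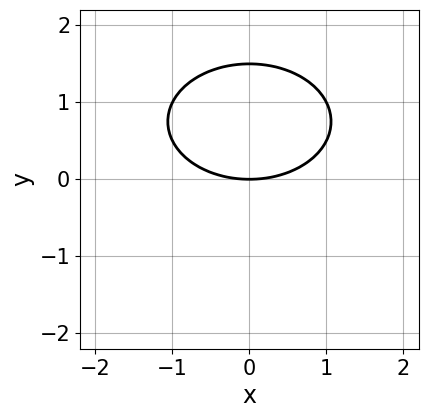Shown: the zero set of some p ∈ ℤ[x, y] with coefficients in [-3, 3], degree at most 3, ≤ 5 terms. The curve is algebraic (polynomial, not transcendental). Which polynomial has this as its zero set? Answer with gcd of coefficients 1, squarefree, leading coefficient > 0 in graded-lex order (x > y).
x^2 + 2*y^2 - 3*y

(a) deg p = 2.
(b) Symmetries: it's symmetric under x → −x, forcing even powers of x.
(c) Observable constraints: it crosses the y-axis at the gridline y = 0; it meets the x-axis at x = 0 (among the integer gridlines).
(d) Together with the visible shape, these determine p as stated.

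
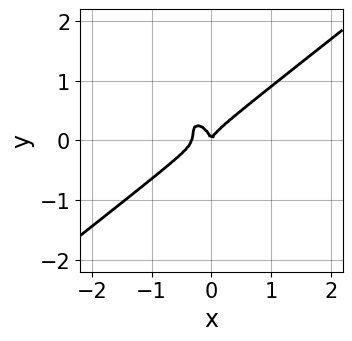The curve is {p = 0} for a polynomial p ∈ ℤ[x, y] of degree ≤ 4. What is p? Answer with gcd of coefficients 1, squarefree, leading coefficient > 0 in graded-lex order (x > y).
3*x^3 - x^2*y - 2*x*y^2 - 2*y^3 + x^2

(a) Degree: a generic line meets the curve in up to 3 points, so deg p = 3.
(b) Reading off the gridlines: it meets the x-axis at x = 0 (among the integer gridlines); one y-axis crossing is at y = 0.
(c) These observations pin down the coefficients.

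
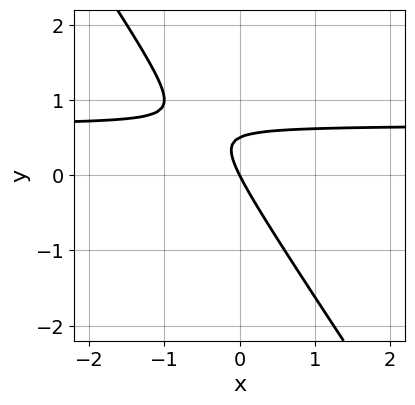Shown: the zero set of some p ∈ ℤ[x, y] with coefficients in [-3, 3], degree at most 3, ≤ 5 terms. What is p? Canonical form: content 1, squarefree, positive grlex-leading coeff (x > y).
3*x*y + 2*y^2 - 2*x - y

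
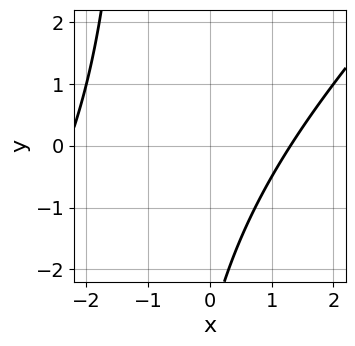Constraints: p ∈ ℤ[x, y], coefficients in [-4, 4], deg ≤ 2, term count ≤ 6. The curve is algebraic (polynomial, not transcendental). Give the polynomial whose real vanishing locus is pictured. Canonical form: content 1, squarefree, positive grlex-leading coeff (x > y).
(a) The degree is 2 — the shape is more complex than any degree-1 curve.
(b) Against the integer gridlines: the curve avoids every integer y-axis point in the box.
(c) Putting this together gives p.

x^2 - x*y + x - y - 3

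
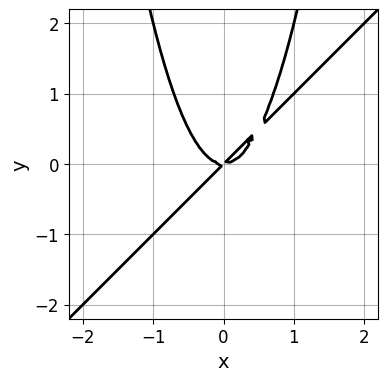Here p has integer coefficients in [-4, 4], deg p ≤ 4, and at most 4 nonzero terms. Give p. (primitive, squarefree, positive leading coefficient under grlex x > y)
2*x^3 - 2*x^2*y - x*y + y^2

1. Degree: the shape is more complex than any degree-2 curve, so deg p = 3.
2. Against the integer gridlines: it crosses the x-axis at the gridline x = 0; it meets the y-axis at y = 0 (among the integer gridlines).
3. Together with the visible shape, these determine p as stated.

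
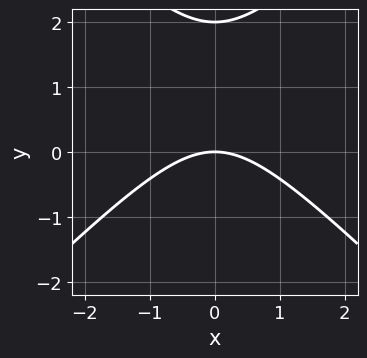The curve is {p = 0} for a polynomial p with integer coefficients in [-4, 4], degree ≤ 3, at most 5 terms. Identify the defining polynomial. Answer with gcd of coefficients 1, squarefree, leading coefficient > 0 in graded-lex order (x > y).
x^2 - y^2 + 2*y

Degree: the shape is more complex than any degree-1 curve, so deg p = 2.
Symmetries: it's symmetric under x → −x, forcing even powers of x.
Observable constraints: the y-axis gridline crossings are at y ∈ {0, 2}; it meets the x-axis at x = 0 (among the integer gridlines).
Fitting integer coefficients to these (and the overall shape) gives p.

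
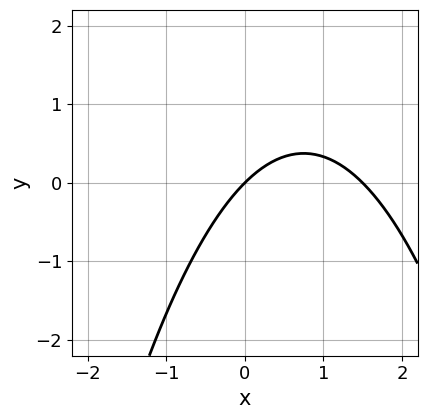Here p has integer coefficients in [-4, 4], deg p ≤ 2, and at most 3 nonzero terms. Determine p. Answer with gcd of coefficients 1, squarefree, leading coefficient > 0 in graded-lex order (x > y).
2*x^2 - 3*x + 3*y

First, degree: no degree-1 curve has this shape, so deg p = 2.
Then, checking where it meets the axes: it crosses the x-axis at the gridline x = 0; it crosses the y-axis at the gridline y = 0.
Finally, putting this together gives p.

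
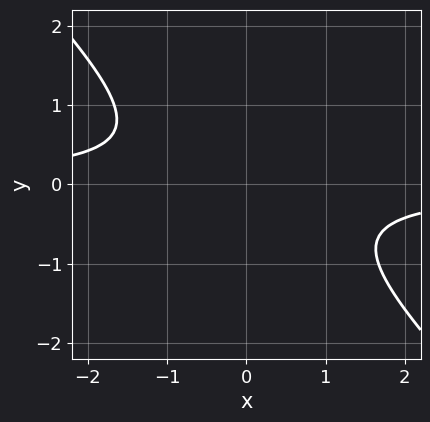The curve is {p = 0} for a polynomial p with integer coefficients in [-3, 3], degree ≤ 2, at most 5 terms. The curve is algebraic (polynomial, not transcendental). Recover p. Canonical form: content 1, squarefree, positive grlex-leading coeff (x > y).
3*x*y + 3*y^2 + 2

1. The degree is 2 — the shape is more complex than any degree-1 curve.
2. Observable constraints: the curve avoids every integer x-axis point in the box; the curve avoids every integer y-axis point in the box.
3. Assembling these constraints gives the stated polynomial.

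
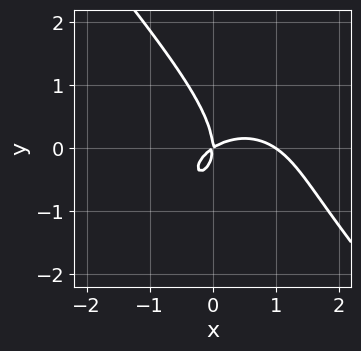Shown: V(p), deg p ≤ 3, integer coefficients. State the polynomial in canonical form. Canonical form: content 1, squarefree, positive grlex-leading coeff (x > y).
2*x^3 + x*y^2 + 2*y^3 - 2*x^2 + 3*x*y

1. The degree is 3 — a generic line meets the curve in up to 3 points.
2. From the visible intercepts: among the integer gridlines, it crosses the x-axis at x ∈ {0, 1}; it crosses the y-axis at the gridline y = 0.
3. Matching integer coefficients to the picture gives p.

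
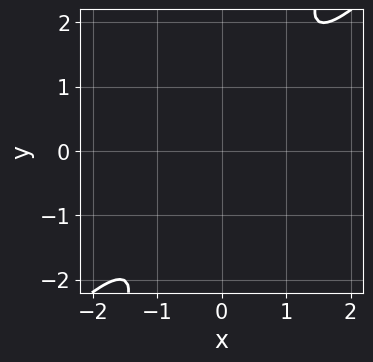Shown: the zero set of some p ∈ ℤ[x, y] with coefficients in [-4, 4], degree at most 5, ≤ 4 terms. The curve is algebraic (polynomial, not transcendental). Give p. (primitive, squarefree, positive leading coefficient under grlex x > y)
x^4 - 2*x*y^3 + y^4 + 3

1. The degree is 4 — the shape is more complex than any degree-3 curve.
2. Against the integer gridlines: no y-intercept at any integer in the box; it misses every integer gridline on the x-axis.
3. Solving for integer coefficients yields p as stated.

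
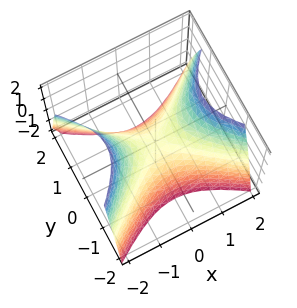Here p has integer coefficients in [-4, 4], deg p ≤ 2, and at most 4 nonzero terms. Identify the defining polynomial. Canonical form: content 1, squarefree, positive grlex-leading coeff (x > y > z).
2*x^2 - 3*y^2 - 2*z

(a) Degree: a hyperbolic paraboloid; a quadric, so deg p = 2.
(b) Symmetries: the y ↦ −y reflection is a symmetry, so y appears only in even powers; it's symmetric under x → −x, forcing even powers of x.
(c) Observable constraints: it meets the z-axis at z = 0 (among the integer gridlines); one x-axis crossing is at x = 0; it crosses the y-axis at the gridline y = 0.
(d) Fitting integer coefficients to these (and the overall shape) gives p.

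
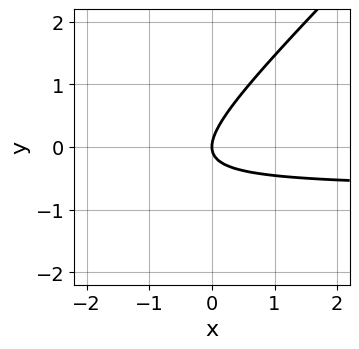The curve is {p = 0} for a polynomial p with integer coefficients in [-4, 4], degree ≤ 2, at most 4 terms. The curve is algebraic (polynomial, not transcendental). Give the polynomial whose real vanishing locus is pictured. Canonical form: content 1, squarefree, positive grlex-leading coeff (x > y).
First, the degree is 2 — a generic line meets the curve in up to 2 points.
Next, checking where it meets the axes: it meets the y-axis at y = 0 (among the integer gridlines); it crosses the x-axis at the gridline x = 0.
Finally, fitting integer coefficients to these (and the overall shape) gives p.

3*x*y - 3*y^2 + 2*x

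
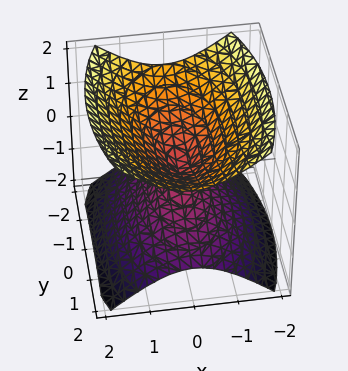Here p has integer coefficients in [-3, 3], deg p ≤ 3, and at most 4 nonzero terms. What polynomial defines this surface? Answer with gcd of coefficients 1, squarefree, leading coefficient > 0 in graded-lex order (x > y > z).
There are 2 components.
deg p = 2.
Symmetries: mirror symmetry z ↦ −z ⇒ only even powers of z; the y ↦ −y reflection is a symmetry, so y appears only in even powers; it's symmetric under x → −x, forcing even powers of x.
From the axis intercepts and sections: it crosses the x-axis at the gridline x = 0; it meets the z-axis at z = 0 (among the integer gridlines); one y-axis crossing is at y = 0.
Solving for integer coefficients yields p as stated.

3*x^2 + y^2 - 3*z^2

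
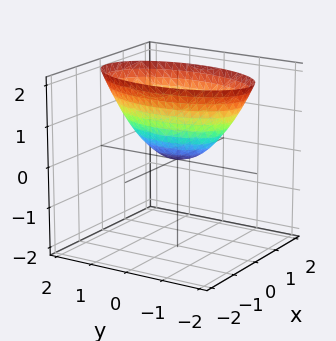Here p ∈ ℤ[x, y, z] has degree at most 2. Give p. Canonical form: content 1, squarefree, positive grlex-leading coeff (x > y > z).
deg p = 2.
Symmetries: it's symmetric under y → −y, forcing even powers of y; the x ↦ −x reflection is a symmetry, so x appears only in even powers.
From the axis intercepts and sections: it meets the z-axis at z = 0 (among the integer gridlines); it crosses the y-axis at the gridline y = 0; one x-axis crossing is at x = 0.
The integer polynomial consistent with all of this is the stated p.

3*x^2 + y^2 - 2*z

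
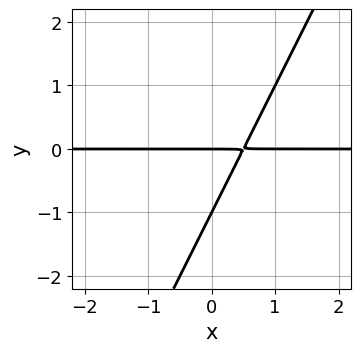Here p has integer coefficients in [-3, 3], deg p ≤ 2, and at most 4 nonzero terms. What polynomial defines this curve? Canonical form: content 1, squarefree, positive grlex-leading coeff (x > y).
2*x*y - y^2 - y

deg p = 2.
From the visible intercepts: every point of the x-axis in the box is on the curve; the y-axis gridline crossings are at y ∈ {-1, 0}.
Matching integer coefficients to the picture gives p.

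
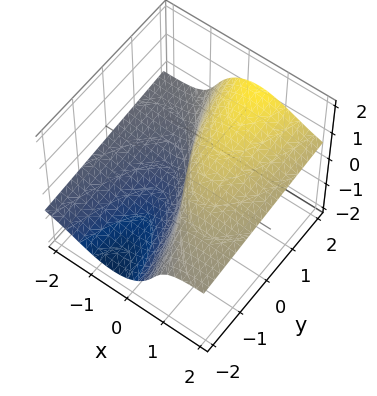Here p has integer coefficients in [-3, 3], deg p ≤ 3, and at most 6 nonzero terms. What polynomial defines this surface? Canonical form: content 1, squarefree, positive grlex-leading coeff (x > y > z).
(a) Degree: no degree-2 surface has this shape, so deg p = 3.
(b) From the axis intercepts and sections: it crosses the y-axis at the gridline y = 0; it meets the z-axis at z = 0 (among the integer gridlines); it meets the x-axis at x = 0 (among the integer gridlines).
(c) Fitting integer coefficients to these (and the overall shape) gives p.

2*x^2*z + z^3 - 2*x - y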